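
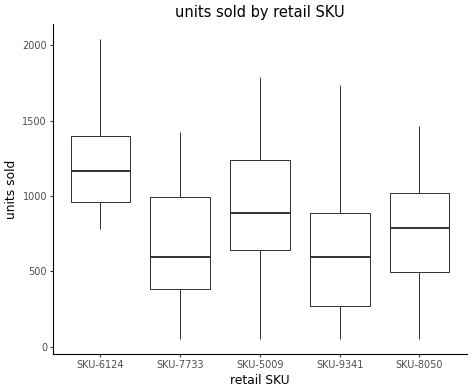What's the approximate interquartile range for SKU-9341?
≈ 650

Q3 ≈ 900, Q1 ≈ 250; IQR ≈ 650.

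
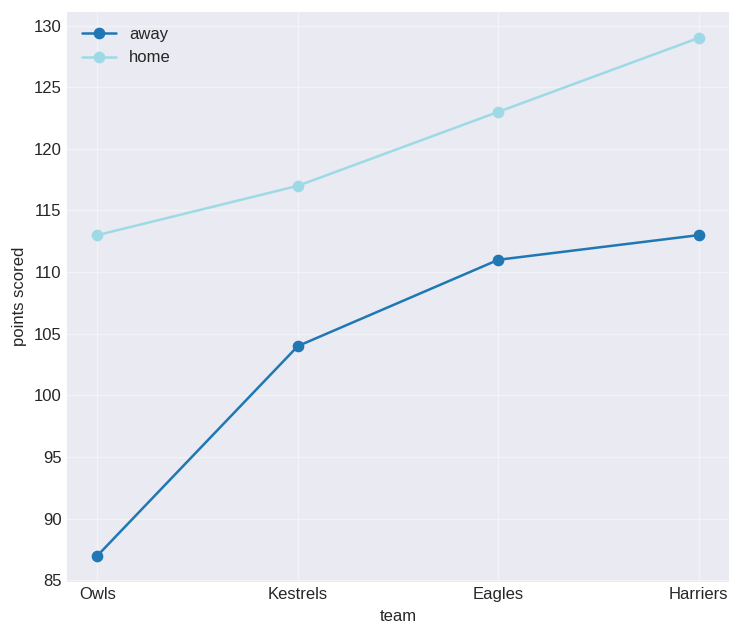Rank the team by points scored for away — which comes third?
Top 4 for away: Harriers ≈ 115, Eagles ≈ 110, Kestrels ≈ 105, Owls ≈ 85.

Kestrels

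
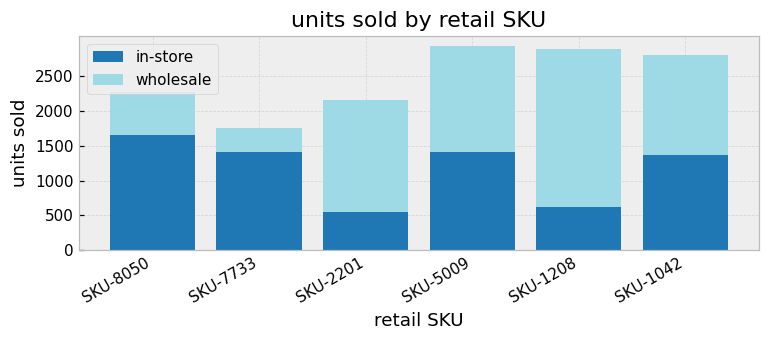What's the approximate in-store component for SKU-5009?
≈ 1500

in-store top ≈ 1500, bottom ≈ 0; segment ≈ 1500.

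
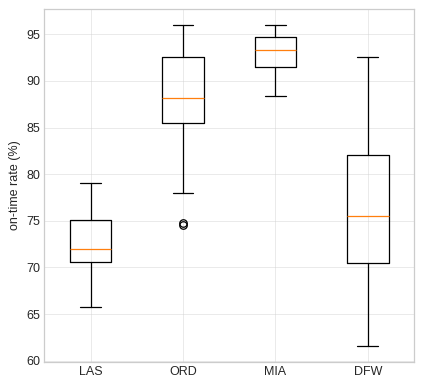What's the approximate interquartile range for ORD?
≈ 6

Q3 ≈ 92, Q1 ≈ 86; IQR ≈ 6.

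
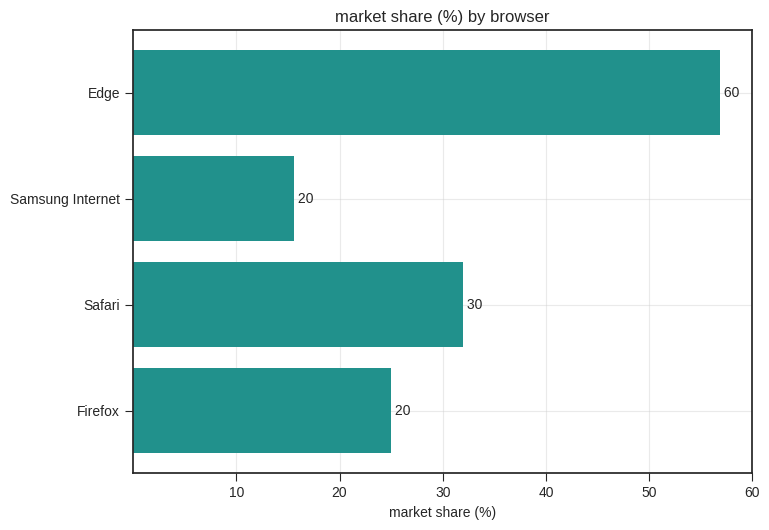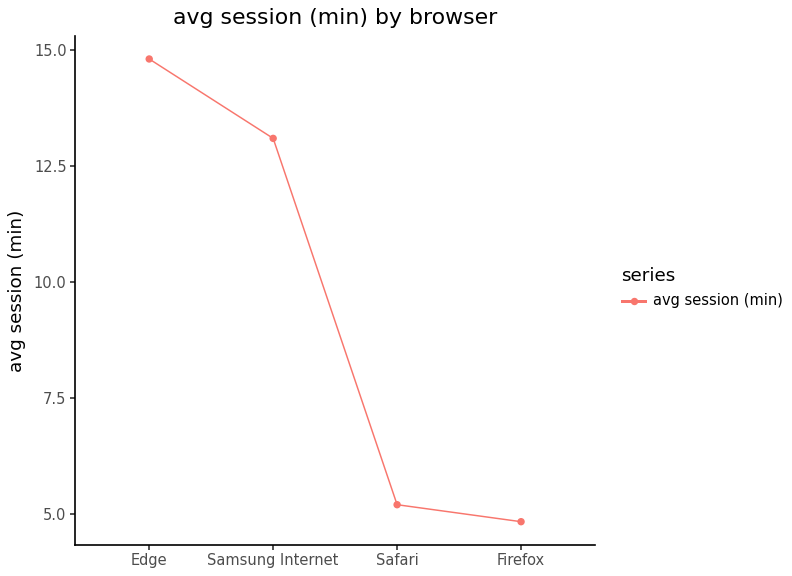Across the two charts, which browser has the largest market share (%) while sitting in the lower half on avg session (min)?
Safari

Chart 2 median avg session (min) ≈ 10; below-median browsers: Safari, Firefox. Among those, Safari has the highest market share (%) (≈ 30).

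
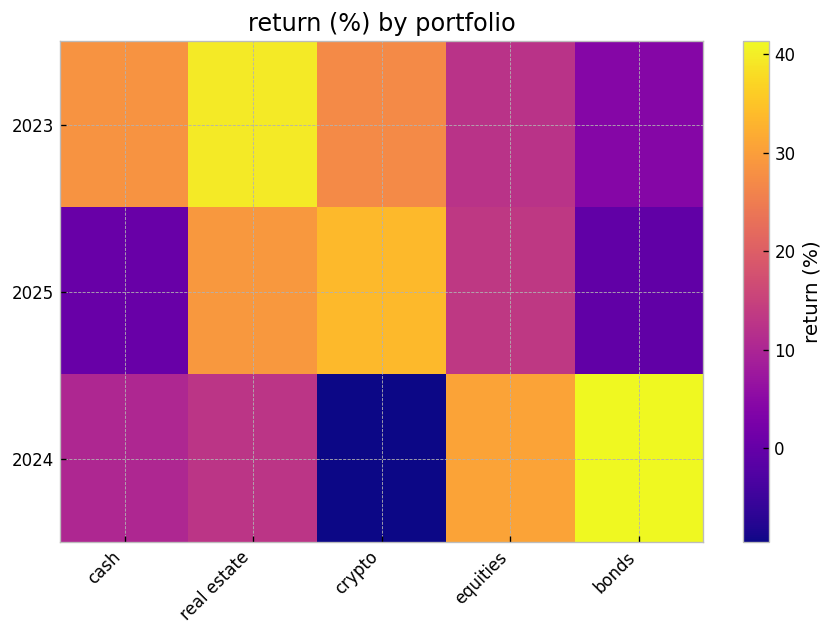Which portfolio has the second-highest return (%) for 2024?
equities

Top 3 for 2024: bonds ≈ 40, equities ≈ 30, real estate ≈ 15.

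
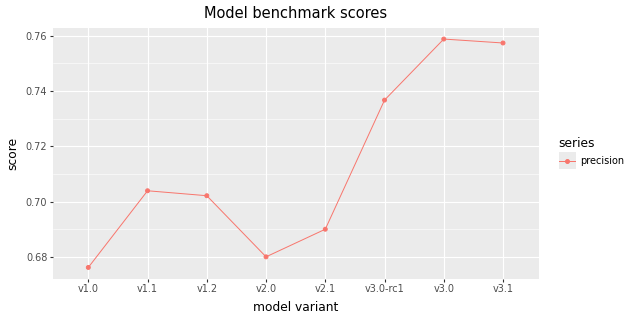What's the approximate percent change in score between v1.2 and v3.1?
v1.2 ≈ 0.70, v3.1 ≈ 0.76; (0.76 − 0.70) / 0.70 ≈ +8.6%.

≈ +8.6%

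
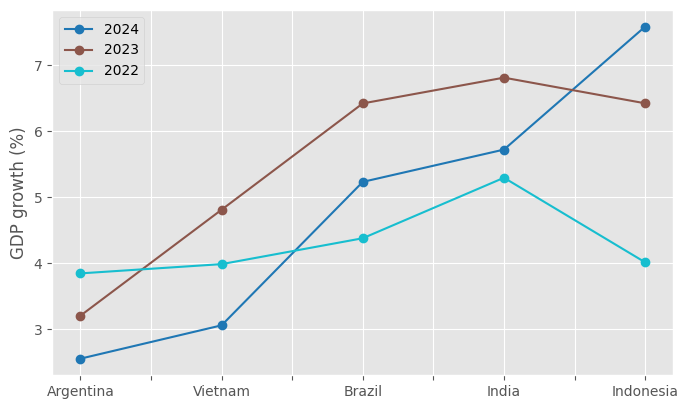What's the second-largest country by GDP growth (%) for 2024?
Top 3 for 2024: Indonesia ≈ 7.5, India ≈ 5.5, Brazil ≈ 5.0.

India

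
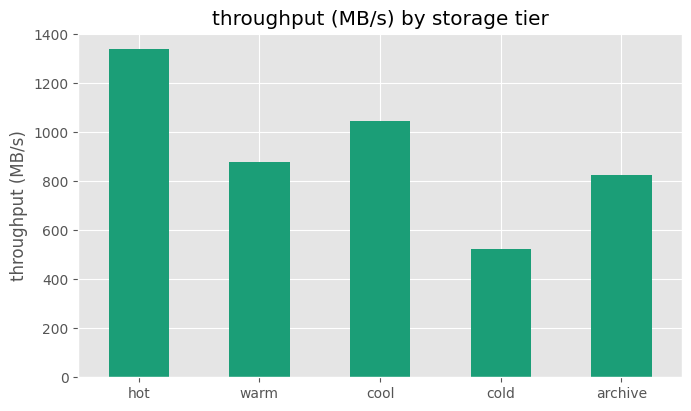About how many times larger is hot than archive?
hot ≈ 1400, archive ≈ 800; 1400/800 ≈ 1.75.

≈ 1.75×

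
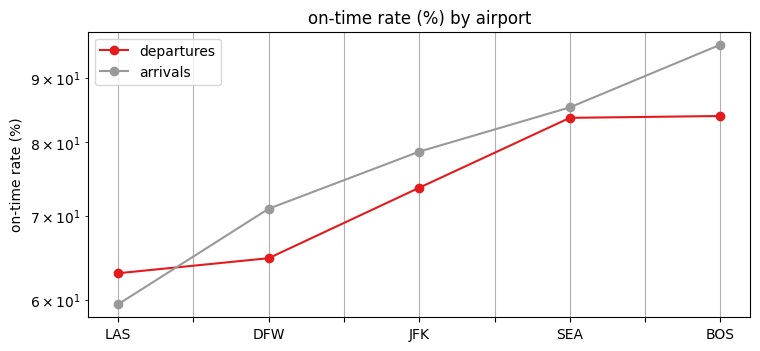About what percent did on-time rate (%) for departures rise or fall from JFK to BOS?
JFK ≈ 75, BOS ≈ 85; (85 − 75) / 75 ≈ +13.3%.

≈ +13.3%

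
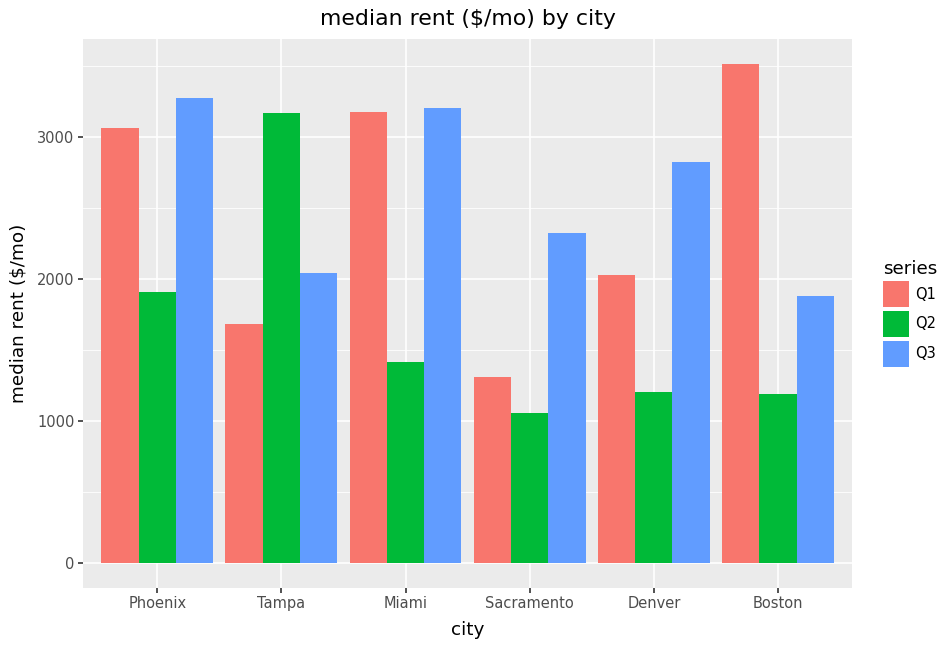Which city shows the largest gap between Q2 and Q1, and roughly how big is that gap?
Boston: Q2 ≈ 1000, Q1 ≈ 3500 → gap ≈ 2500. Next-largest (Miami) is only ≈ 1500.

Boston, ≈ 2500 $/mo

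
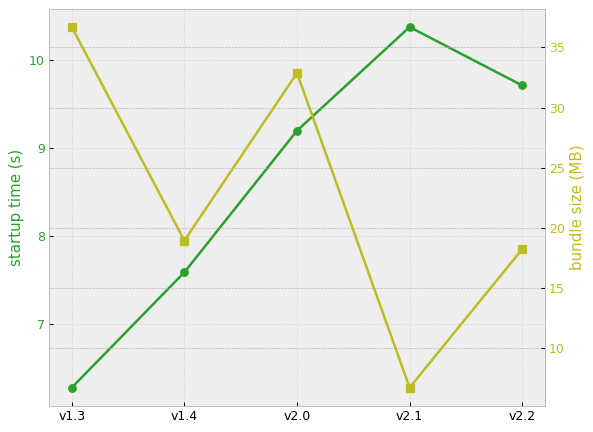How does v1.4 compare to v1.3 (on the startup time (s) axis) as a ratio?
≈ 1.15×

v1.4 ≈ 7.5, v1.3 ≈ 6.5; 7.5/6.5 ≈ 1.15.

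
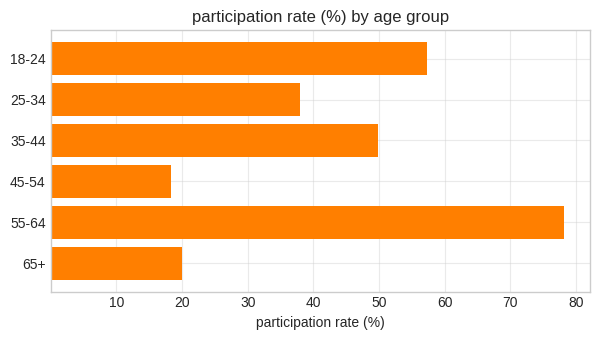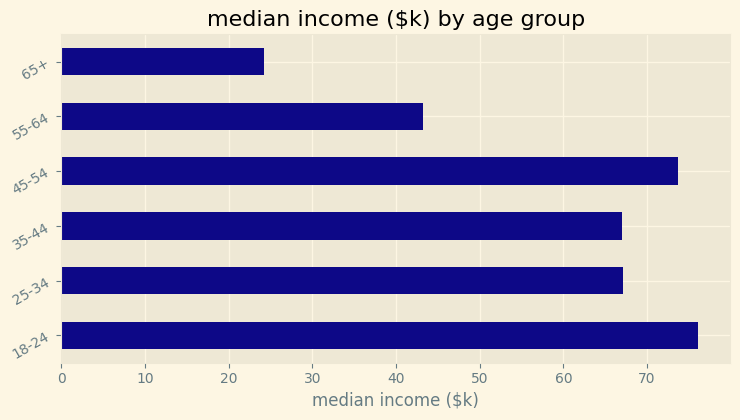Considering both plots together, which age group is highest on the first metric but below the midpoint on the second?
55-64

Chart 2 median median income ($k) ≈ 70; below-median age groups: 35-44, 55-64, 65+. Among those, 55-64 has the highest participation rate (%) (≈ 80).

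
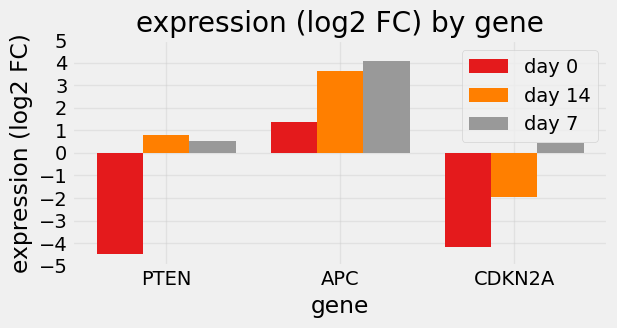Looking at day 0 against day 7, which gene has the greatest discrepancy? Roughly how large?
PTEN: day 0 ≈ -4, day 7 ≈ 1 → gap ≈ 5. Next-largest (CDKN2A) is only ≈ 4.

PTEN, ≈ 5 log2 FC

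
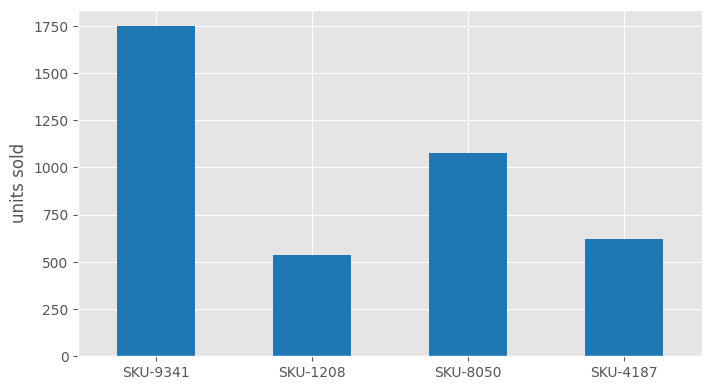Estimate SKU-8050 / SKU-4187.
SKU-8050 ≈ 1000, SKU-4187 ≈ 600; 1000/600 ≈ 1.67.

≈ 1.67×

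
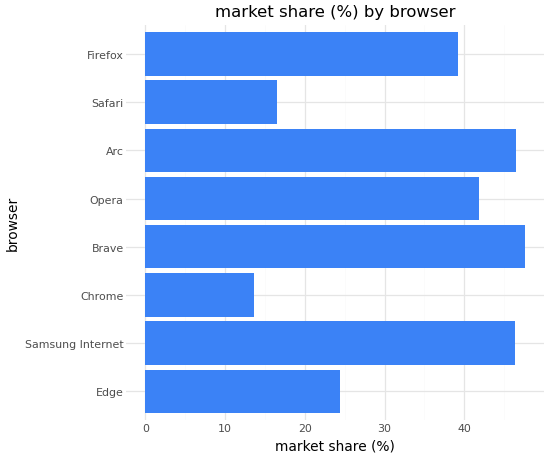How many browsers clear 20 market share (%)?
Above 20: Edge, Samsung Internet, Brave, Opera, Arc, Firefox.

6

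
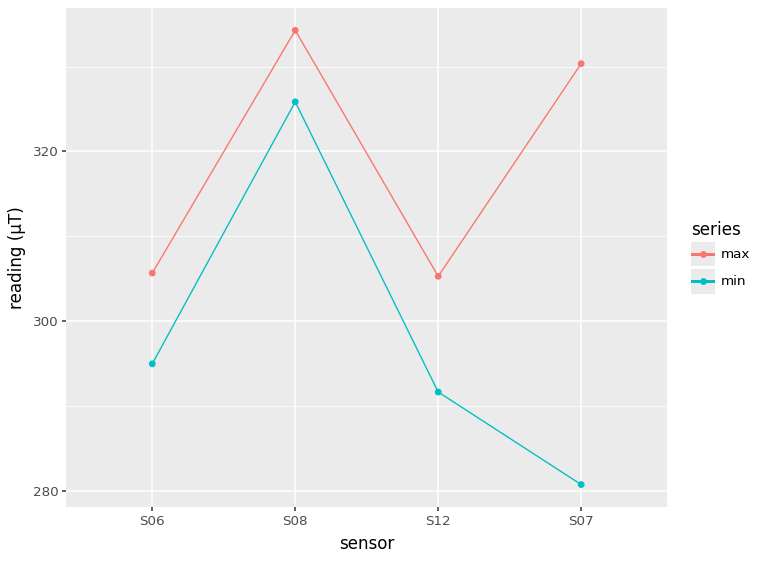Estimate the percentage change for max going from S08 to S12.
≈ -9%

S08 ≈ 335, S12 ≈ 305; (305 − 335) / 335 ≈ -9%.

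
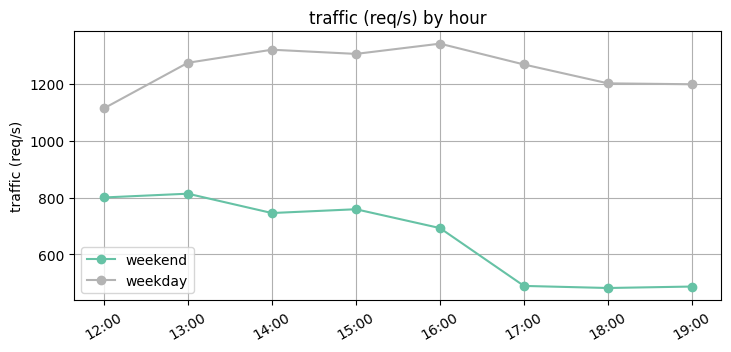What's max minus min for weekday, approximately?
Max 16:00 ≈ 1300, min 12:00 ≈ 1100; range ≈ 200.

≈ 200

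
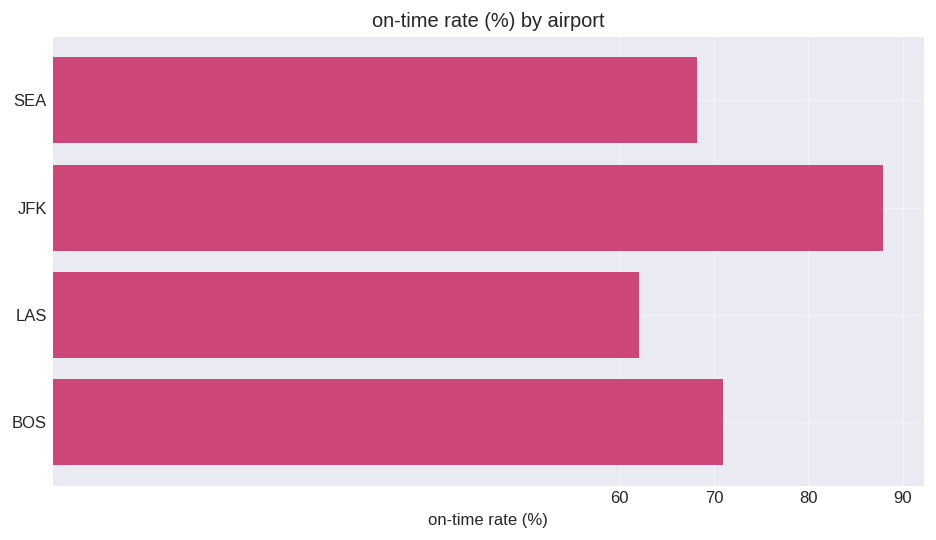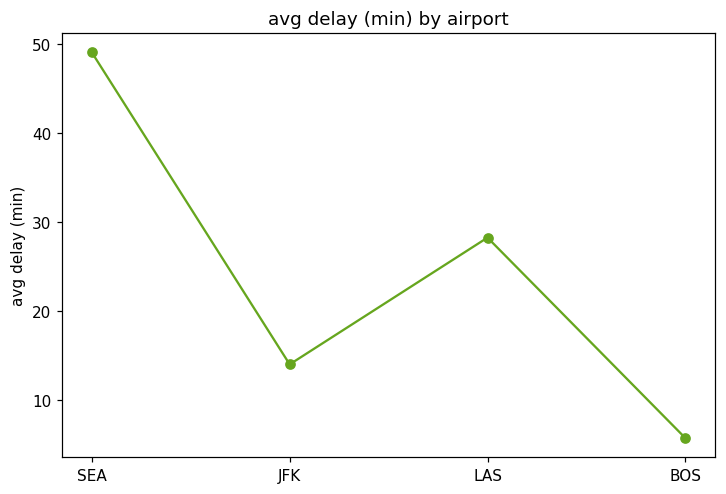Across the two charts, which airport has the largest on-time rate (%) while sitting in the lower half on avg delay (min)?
Chart 2 median avg delay (min) ≈ 20; below-median airports: JFK, BOS. Among those, JFK has the highest on-time rate (%) (≈ 90).

JFK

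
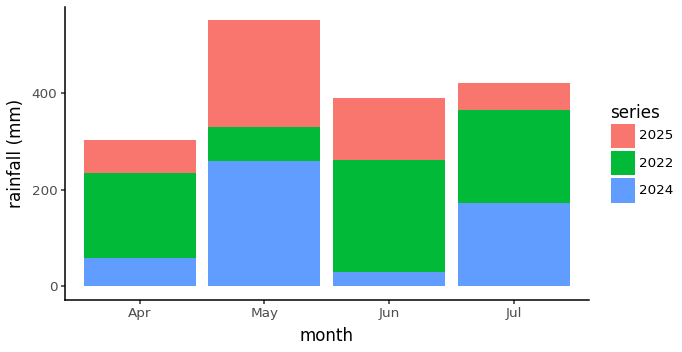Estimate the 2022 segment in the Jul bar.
2022 top ≈ 350, bottom ≈ 150; segment ≈ 200.

≈ 200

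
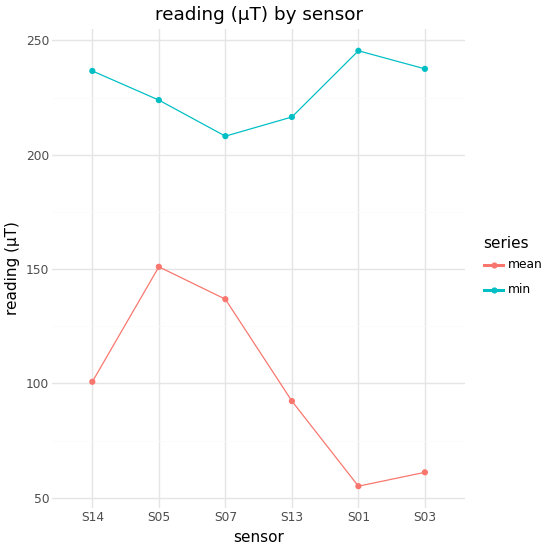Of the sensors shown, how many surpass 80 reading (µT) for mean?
4

Above 80: S14, S05, S07, S13.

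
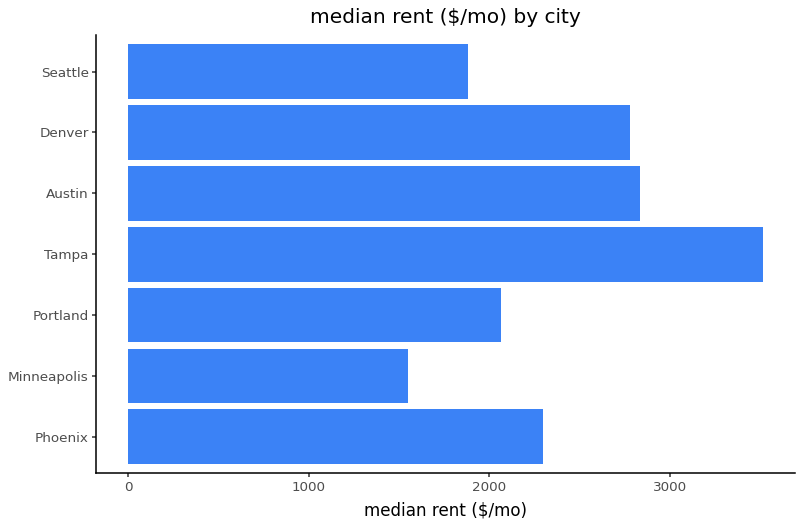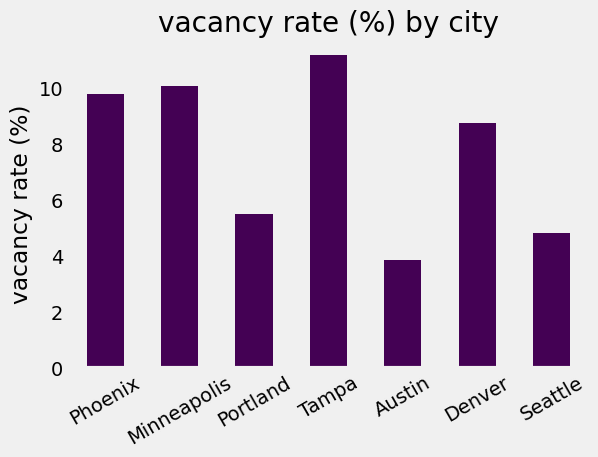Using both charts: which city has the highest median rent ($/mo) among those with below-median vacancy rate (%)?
Chart 2 median vacancy rate (%) ≈ 8; below-median cities: Portland, Austin, Seattle. Among those, Austin has the highest median rent ($/mo) (≈ 3000).

Austin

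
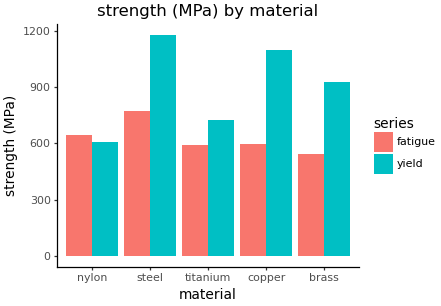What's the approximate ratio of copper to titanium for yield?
copper ≈ 1100, titanium ≈ 700; 1100/700 ≈ 1.57.

≈ 1.57×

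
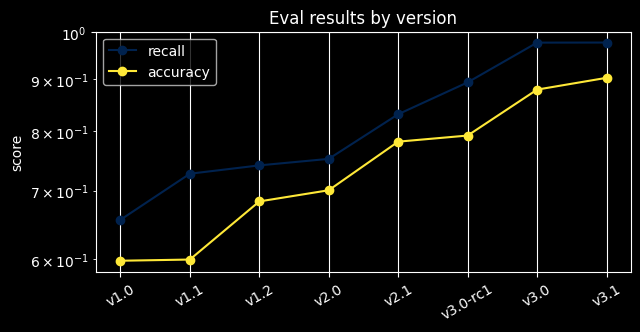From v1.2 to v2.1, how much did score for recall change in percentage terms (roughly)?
v1.2 ≈ 0.75, v2.1 ≈ 0.85; (0.85 − 0.75) / 0.75 ≈ +13.3%.

≈ +13.3%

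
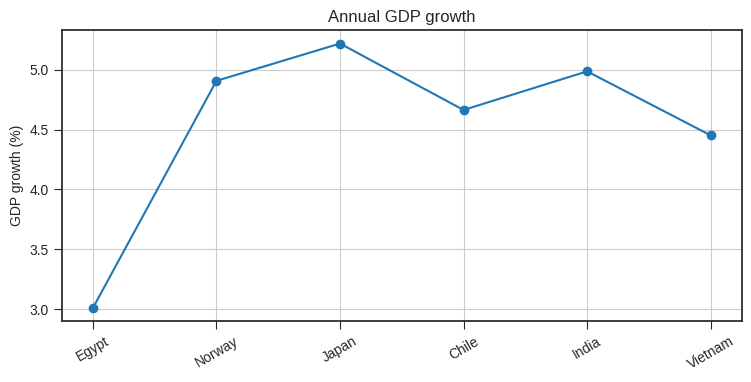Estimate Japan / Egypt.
Japan ≈ 5.2, Egypt ≈ 3.0; 5.2/3.0 ≈ 1.73.

≈ 1.73×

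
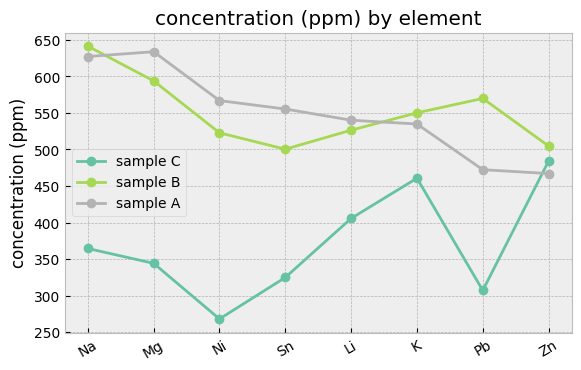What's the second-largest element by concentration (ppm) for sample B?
Top 3 for sample B: Na ≈ 650, Mg ≈ 600, Pb ≈ 550.

Mg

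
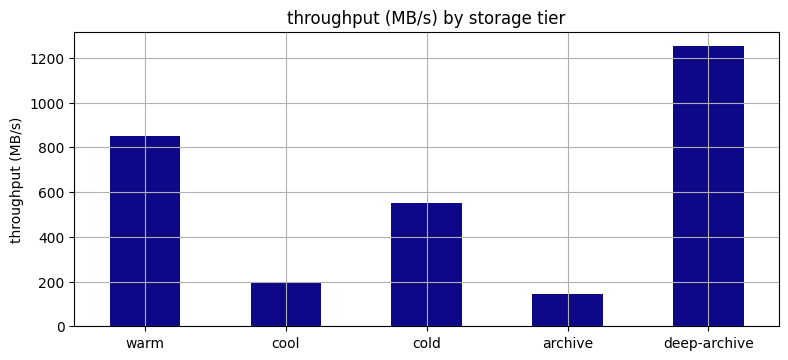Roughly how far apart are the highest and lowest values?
≈ 1000

Max deep-archive ≈ 1200, min archive ≈ 200; range ≈ 1000.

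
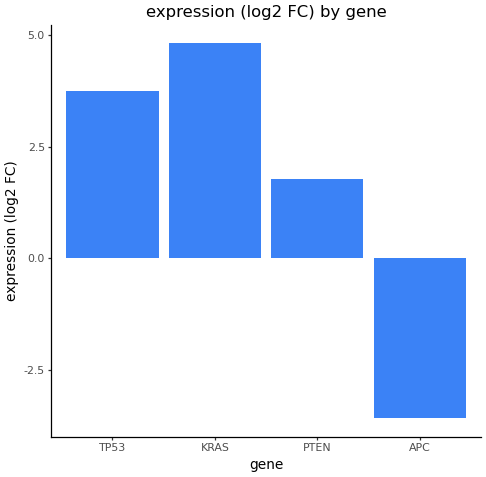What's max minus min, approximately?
Max KRAS ≈ 5, min APC ≈ -4; range ≈ 9.

≈ 9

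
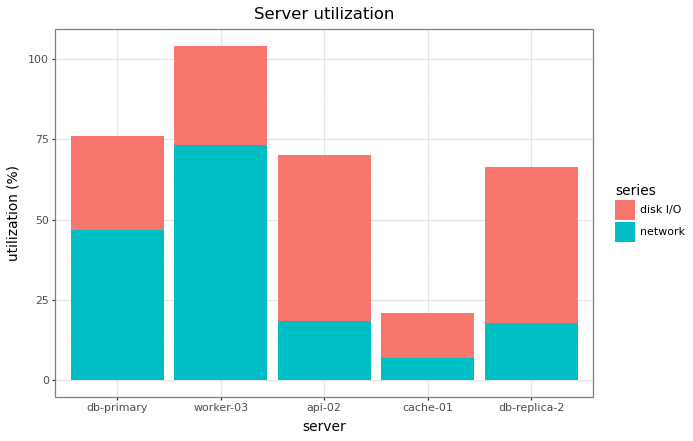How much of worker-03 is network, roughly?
≈ 70

network top ≈ 70, bottom ≈ 0; segment ≈ 70.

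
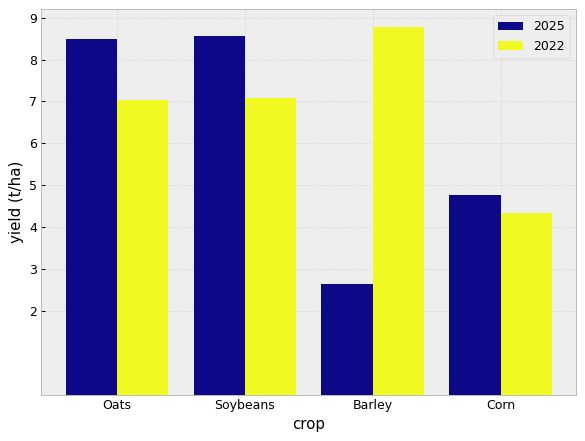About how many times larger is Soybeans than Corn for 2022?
≈ 1.75×

Soybeans ≈ 7, Corn ≈ 4; 7/4 ≈ 1.75.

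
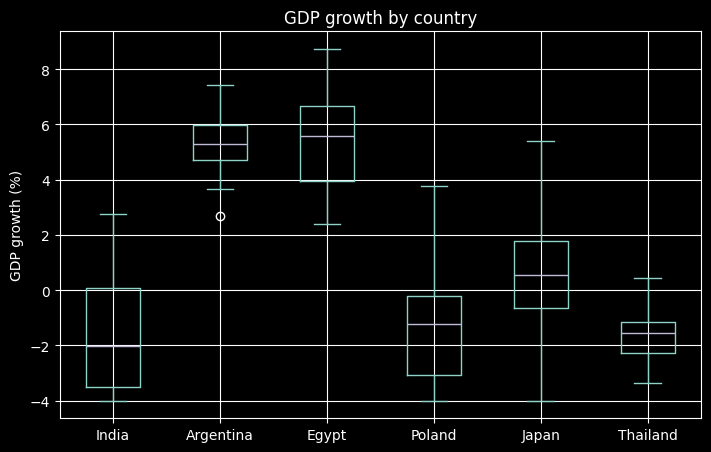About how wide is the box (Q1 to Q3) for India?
≈ 4

Q3 ≈ 0, Q1 ≈ -4; IQR ≈ 4.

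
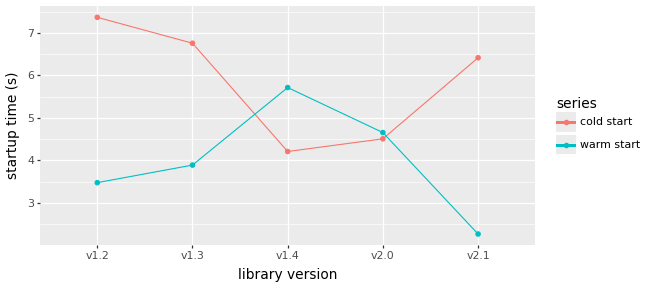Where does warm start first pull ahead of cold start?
v1.4

v1.3: warm start ≈ 4.0 vs cold start ≈ 7.0 (not yet); v1.4: warm start ≈ 5.5 vs cold start ≈ 4.0 (first crossover).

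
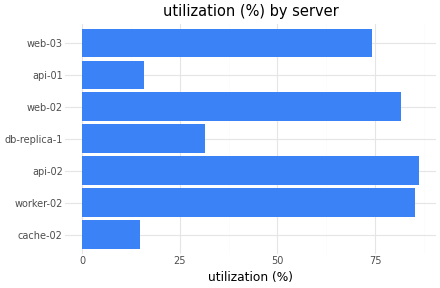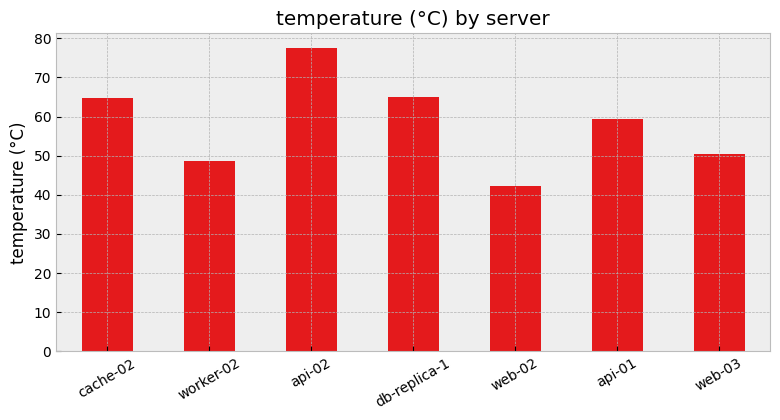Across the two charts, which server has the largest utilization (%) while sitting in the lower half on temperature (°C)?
Chart 2 median temperature (°C) ≈ 60; below-median servers: worker-02, web-02, web-03. Among those, worker-02 has the highest utilization (%) (≈ 90).

worker-02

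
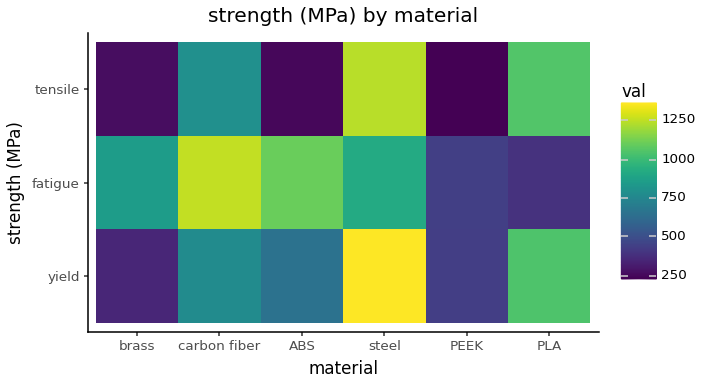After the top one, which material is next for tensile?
Top 3 for tensile: steel ≈ 1200, PLA ≈ 1100, carbon fiber ≈ 800.

PLA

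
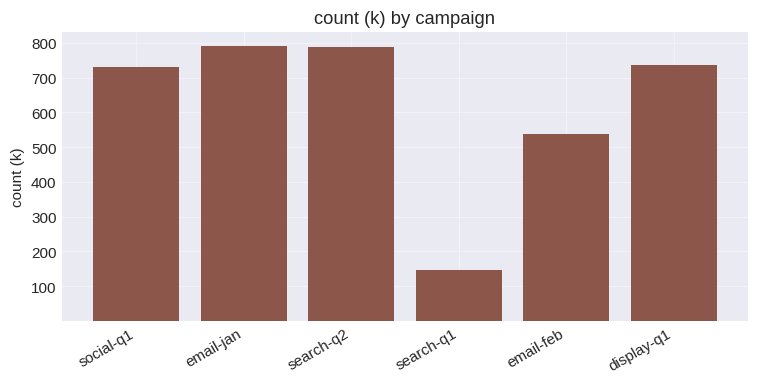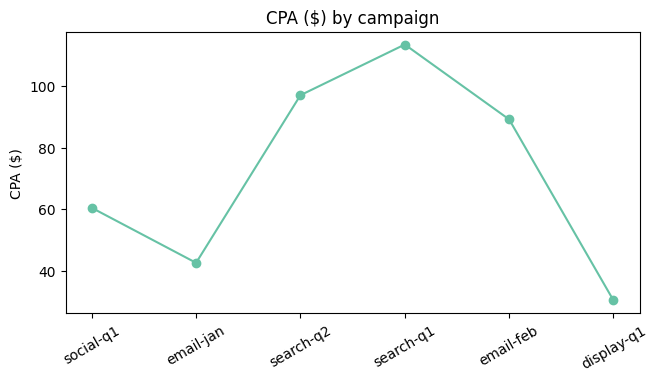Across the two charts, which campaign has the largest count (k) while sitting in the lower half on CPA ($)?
email-jan

Chart 2 median CPA ($) ≈ 80; below-median campaigns: social-q1, email-jan, display-q1. Among those, email-jan has the highest count (k) (≈ 800).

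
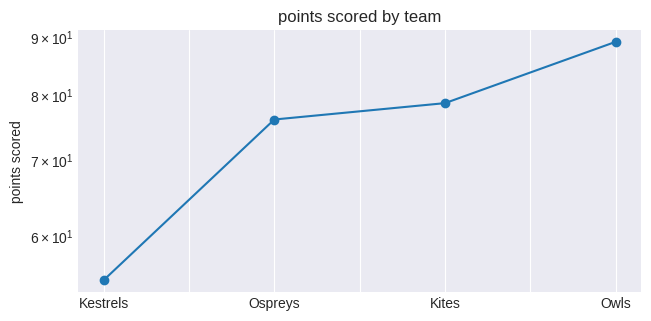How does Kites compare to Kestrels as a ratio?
Kites ≈ 80, Kestrels ≈ 55; 80/55 ≈ 1.45.

≈ 1.45×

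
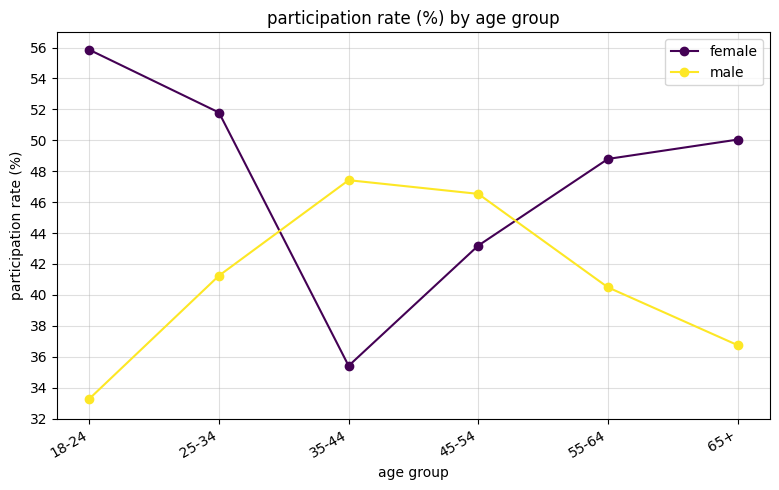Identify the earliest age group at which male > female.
35-44

25-34: male ≈ 42 vs female ≈ 52 (not yet); 35-44: male ≈ 48 vs female ≈ 36 (first crossover).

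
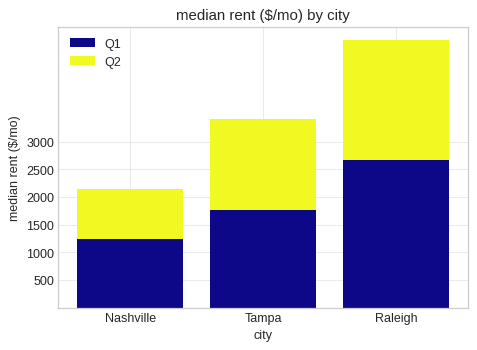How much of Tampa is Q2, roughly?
Q2 top ≈ 3500, bottom ≈ 2000; segment ≈ 1500.

≈ 1500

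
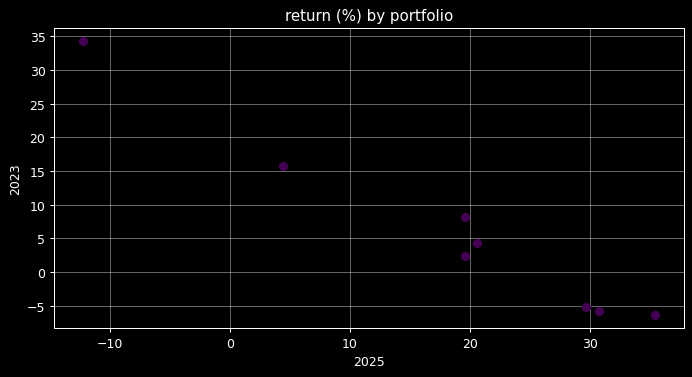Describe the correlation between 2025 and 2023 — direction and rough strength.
Points are negatively correlated; strong (|r| ≈ 1.0).

negative, strong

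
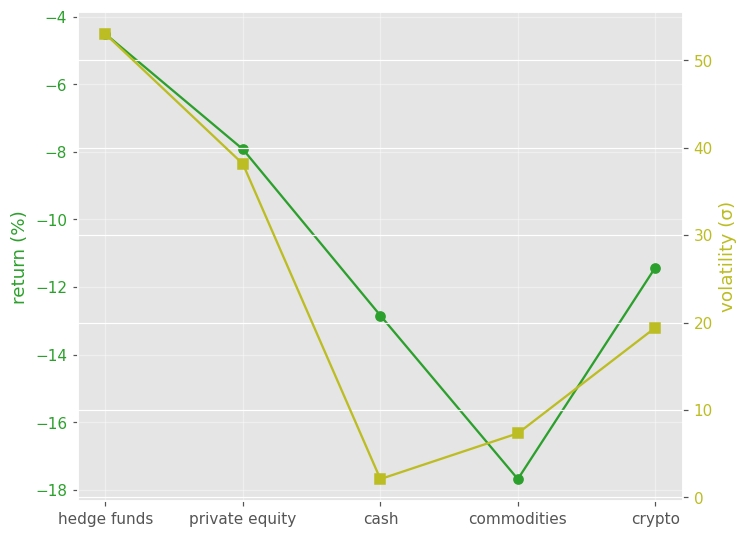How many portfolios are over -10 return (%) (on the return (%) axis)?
2

Above -10: hedge funds, private equity.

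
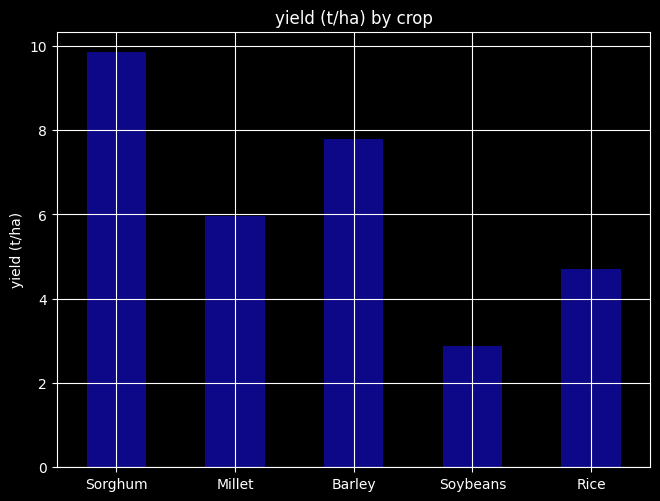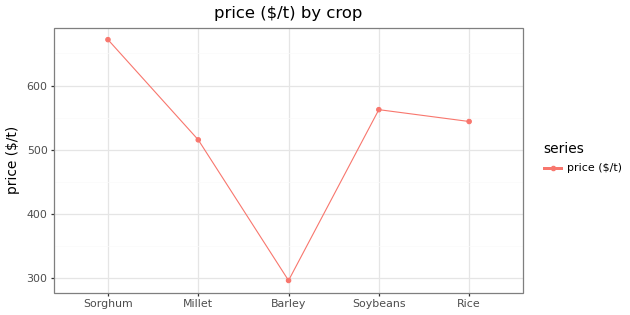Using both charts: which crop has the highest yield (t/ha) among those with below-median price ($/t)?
Chart 2 median price ($/t) ≈ 500; below-median crops: Millet, Barley. Among those, Barley has the highest yield (t/ha) (≈ 8).

Barley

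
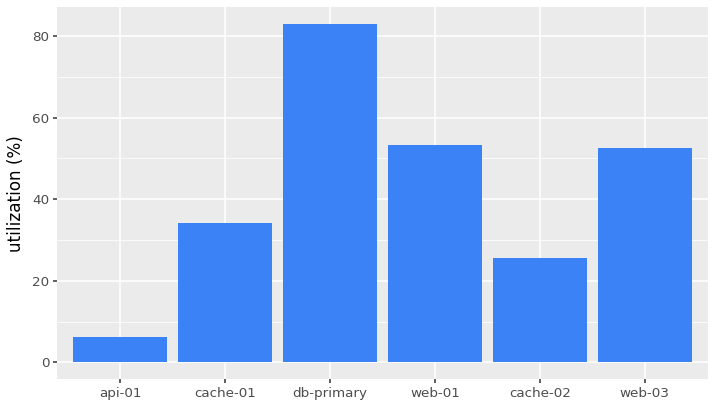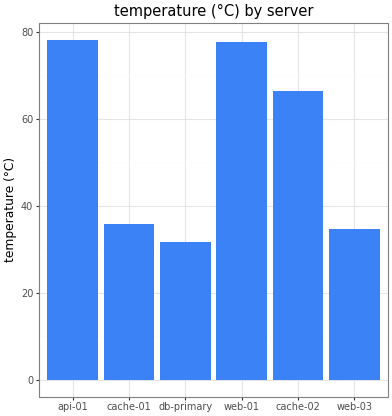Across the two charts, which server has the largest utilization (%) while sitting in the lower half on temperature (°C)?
db-primary

Chart 2 median temperature (°C) ≈ 50; below-median servers: cache-01, db-primary, web-03. Among those, db-primary has the highest utilization (%) (≈ 80).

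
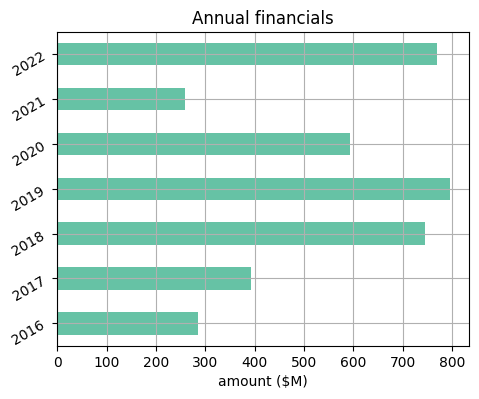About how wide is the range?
Max 2019 ≈ 800, min 2021 ≈ 300; range ≈ 500.

≈ 500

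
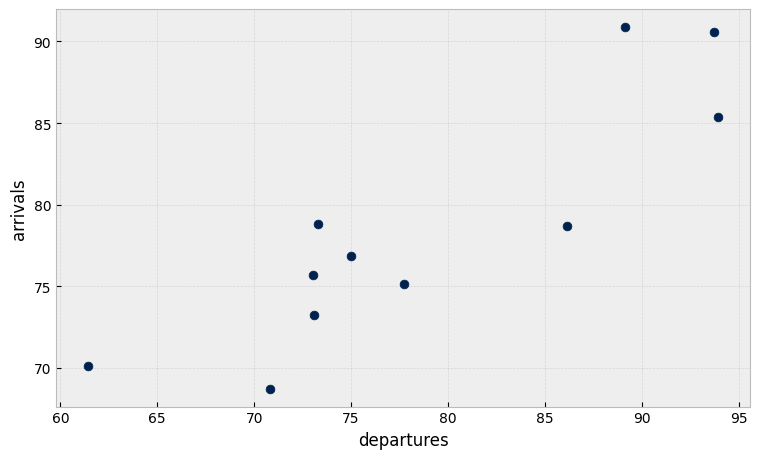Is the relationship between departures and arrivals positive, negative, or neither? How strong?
Points are positively correlated; strong (|r| ≈ 0.9).

positive, strong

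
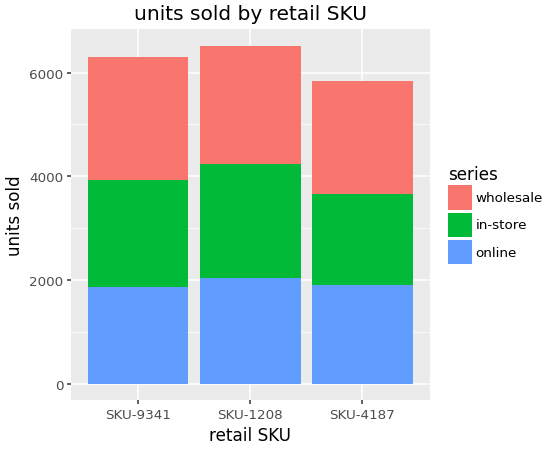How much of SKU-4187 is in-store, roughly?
in-store top ≈ 4000, bottom ≈ 2000; segment ≈ 2000.

≈ 2000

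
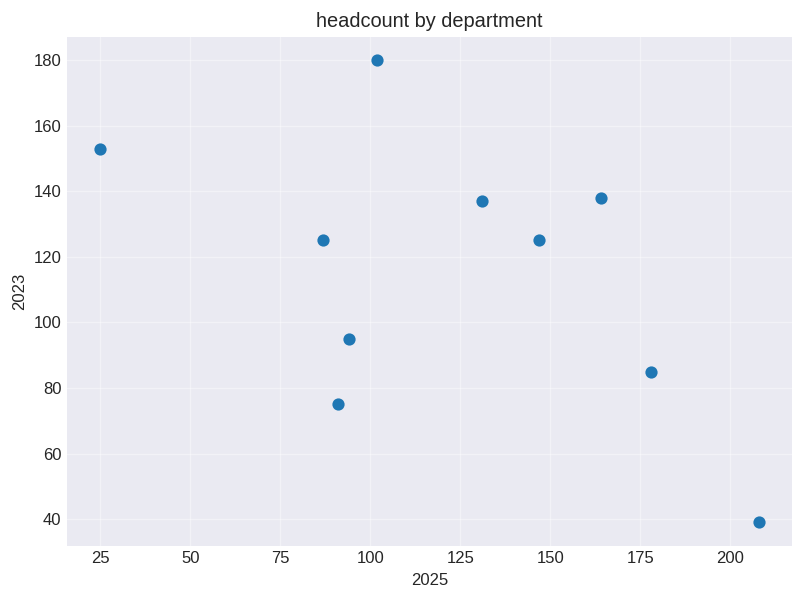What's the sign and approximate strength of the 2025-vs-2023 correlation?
Points are negatively correlated; moderate (|r| ≈ 0.5).

negative, moderate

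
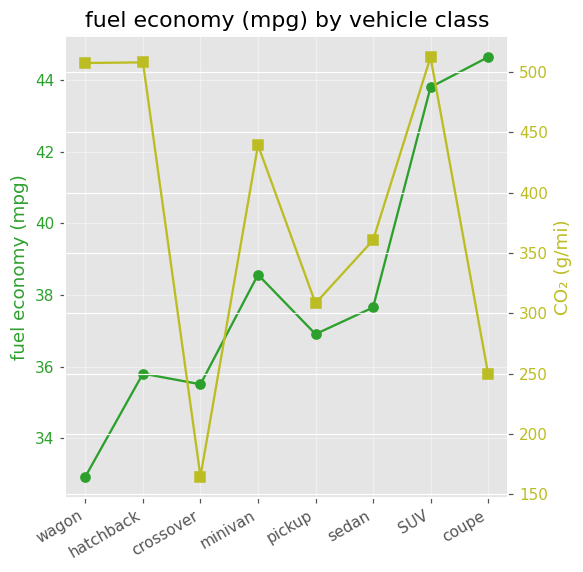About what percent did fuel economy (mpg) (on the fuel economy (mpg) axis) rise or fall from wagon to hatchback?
≈ +9.1%

wagon ≈ 33, hatchback ≈ 36; (36 − 33) / 33 ≈ +9.1%.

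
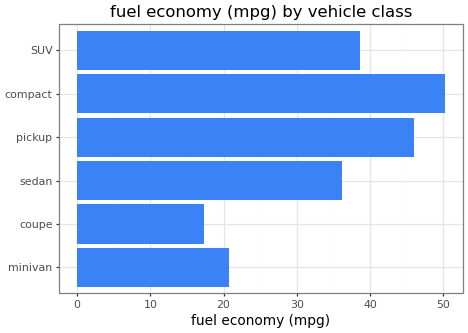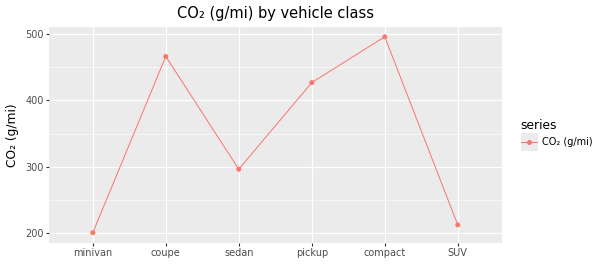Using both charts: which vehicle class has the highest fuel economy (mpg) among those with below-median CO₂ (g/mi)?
Chart 2 median CO₂ (g/mi) ≈ 350; below-median vehicle classes: minivan, sedan, SUV. Among those, SUV has the highest fuel economy (mpg) (≈ 40).

SUV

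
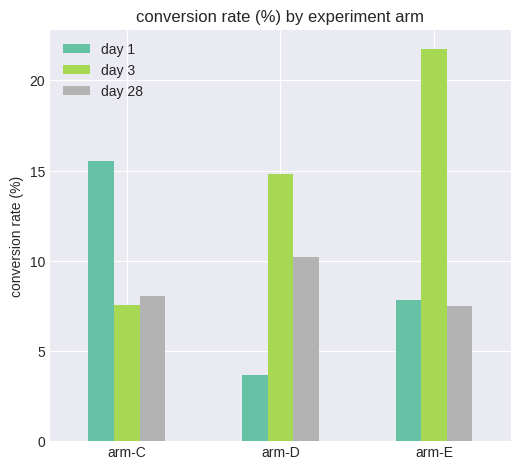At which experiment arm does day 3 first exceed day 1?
arm-D

arm-C: day 3 ≈ 8 vs day 1 ≈ 16 (not yet); arm-D: day 3 ≈ 14 vs day 1 ≈ 4 (first crossover).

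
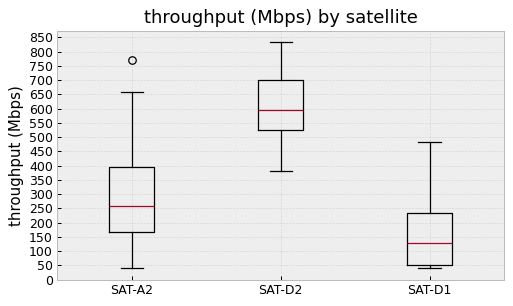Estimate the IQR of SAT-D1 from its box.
Q3 ≈ 250, Q1 ≈ 50; IQR ≈ 200.

≈ 200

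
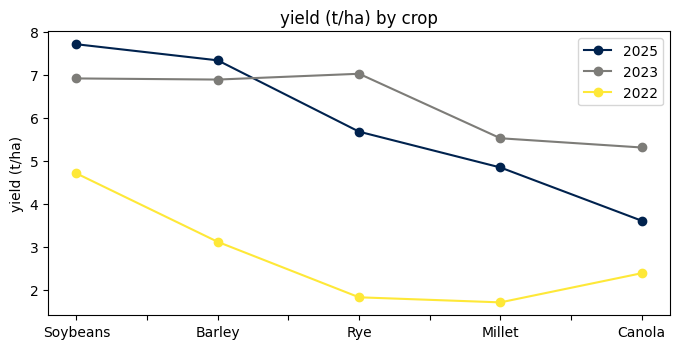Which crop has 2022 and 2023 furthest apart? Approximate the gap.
Rye, ≈ 5 t/ha

Rye: 2022 ≈ 2, 2023 ≈ 7 → gap ≈ 5. Next-largest (Millet) is only ≈ 4.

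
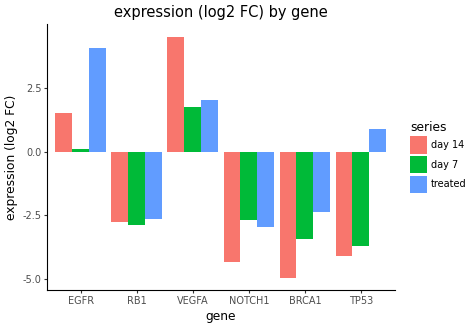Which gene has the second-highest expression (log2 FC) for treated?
Top 3 for treated: EGFR ≈ 4, VEGFA ≈ 2, TP53 ≈ 1.

VEGFA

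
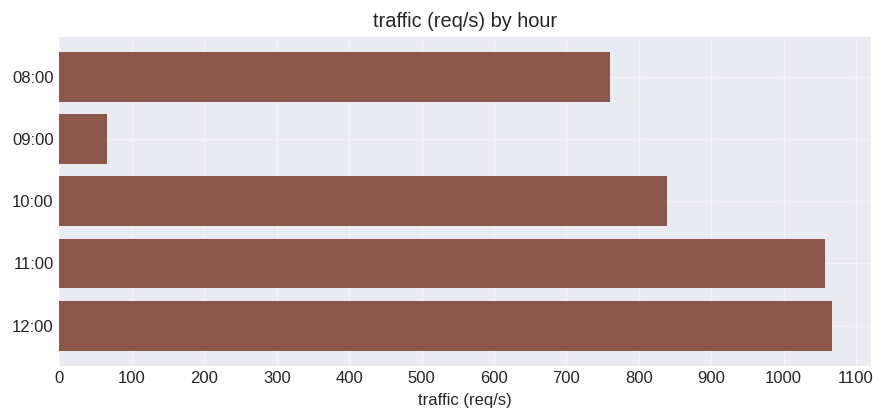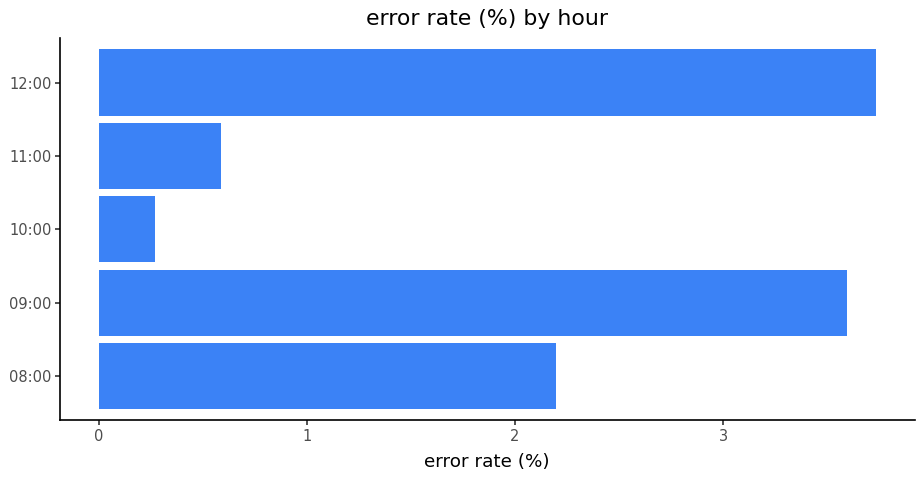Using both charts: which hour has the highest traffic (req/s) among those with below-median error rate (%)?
11:00

Chart 2 median error rate (%) ≈ 2; below-median hours: 10:00, 11:00. Among those, 11:00 has the highest traffic (req/s) (≈ 1100).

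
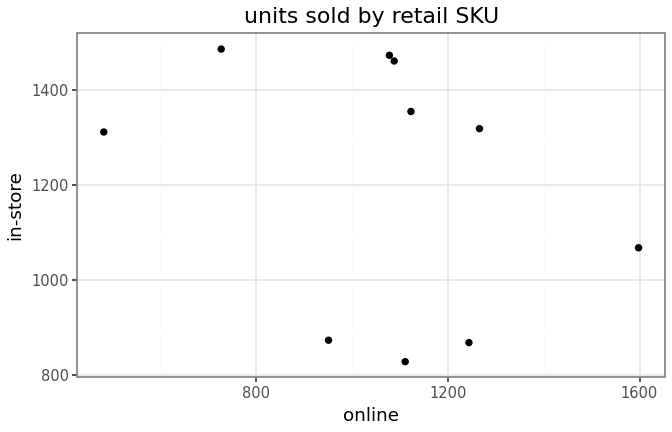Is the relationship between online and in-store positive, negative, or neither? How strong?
Points are negatively correlated; weak (|r| ≈ 0.3).

negative, weak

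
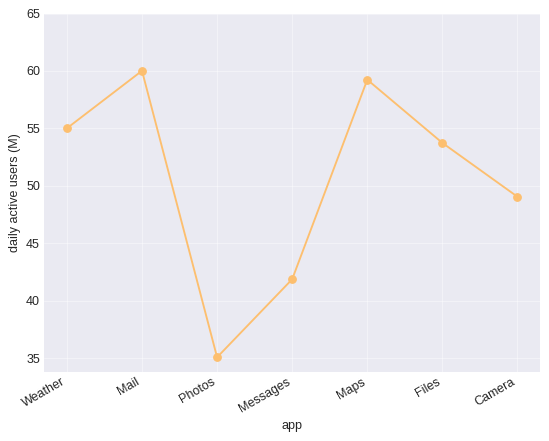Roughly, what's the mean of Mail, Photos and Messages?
≈ 45

(60 + 35 + 40) / 3 ≈ 45.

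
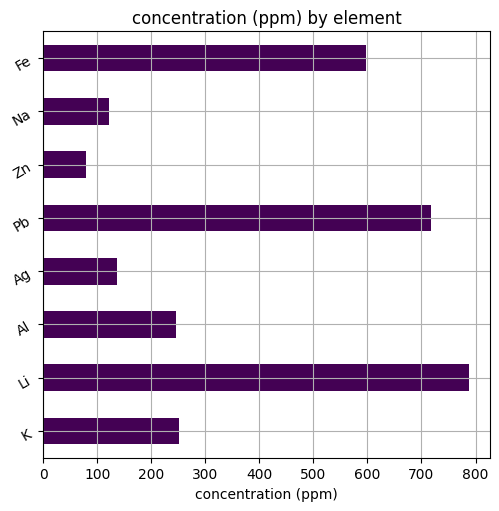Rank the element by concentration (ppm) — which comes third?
Fe

Top 4: Li ≈ 800, Pb ≈ 700, Fe ≈ 600, K ≈ 300.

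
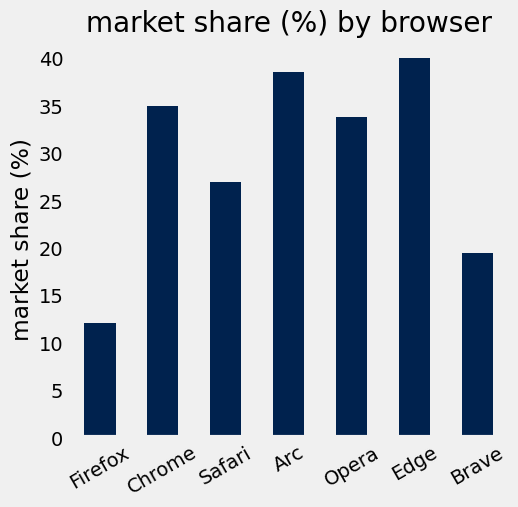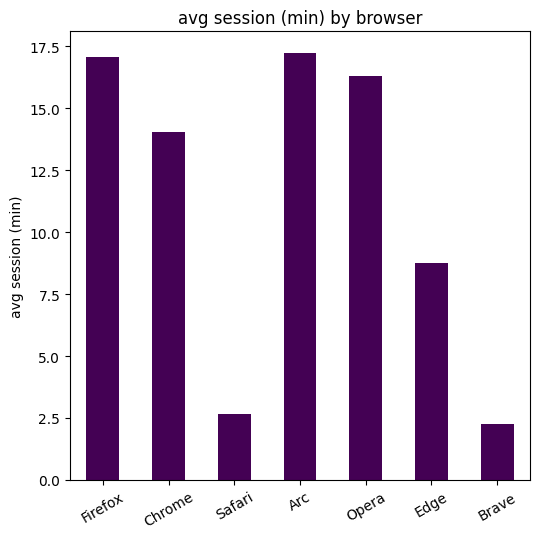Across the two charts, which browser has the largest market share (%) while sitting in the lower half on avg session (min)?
Edge

Chart 2 median avg session (min) ≈ 14; below-median browsers: Safari, Edge, Brave. Among those, Edge has the highest market share (%) (≈ 40).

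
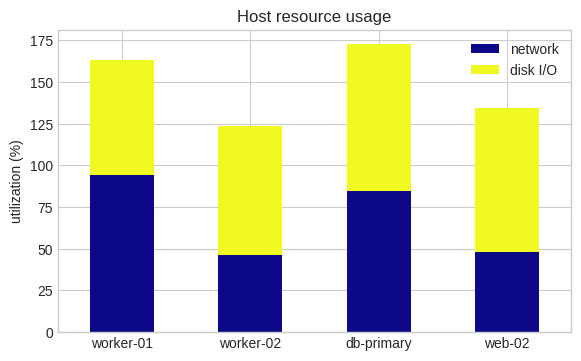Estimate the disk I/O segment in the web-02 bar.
≈ 100

disk I/O top ≈ 140, bottom ≈ 40; segment ≈ 100.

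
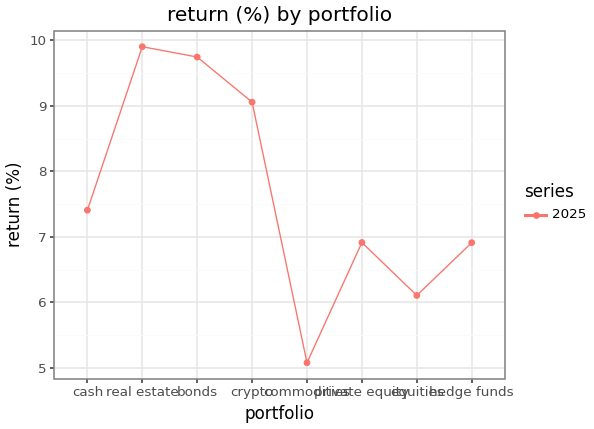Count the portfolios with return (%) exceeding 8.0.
3

Above 8.0: real estate, bonds, crypto.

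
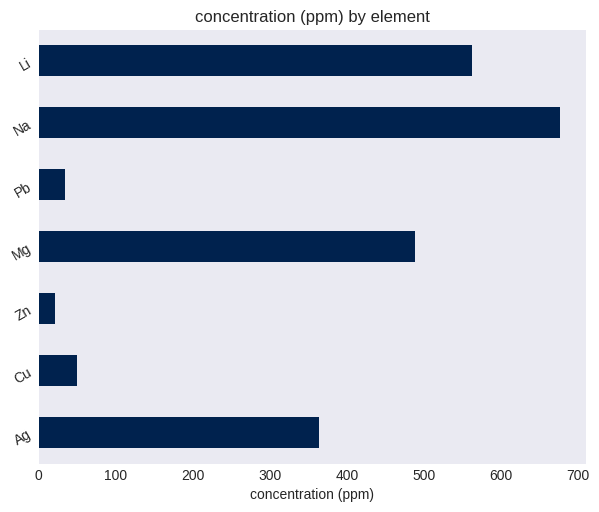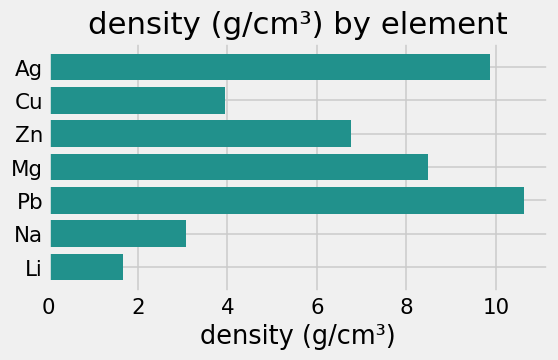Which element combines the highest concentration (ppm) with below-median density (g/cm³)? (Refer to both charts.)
Na

Chart 2 median density (g/cm³) ≈ 7; below-median elements: Cu, Na, Li. Among those, Na has the highest concentration (ppm) (≈ 700).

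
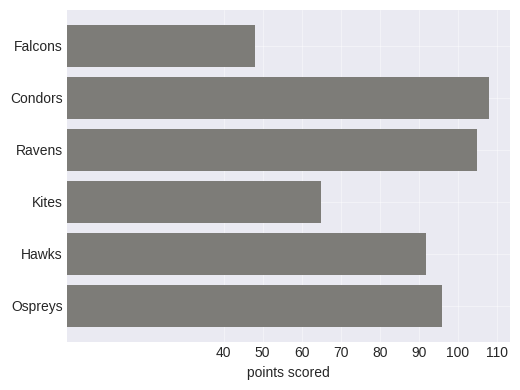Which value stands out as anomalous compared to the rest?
Falcons ≈ 50; the rest sit between ≈ 60 and ≈ 110.

Falcons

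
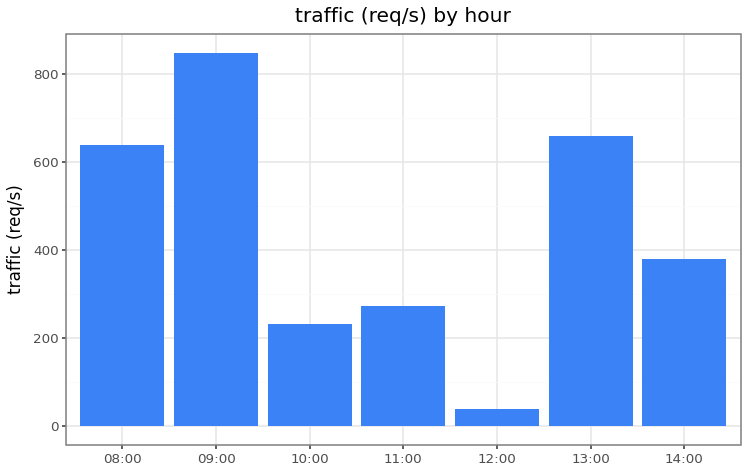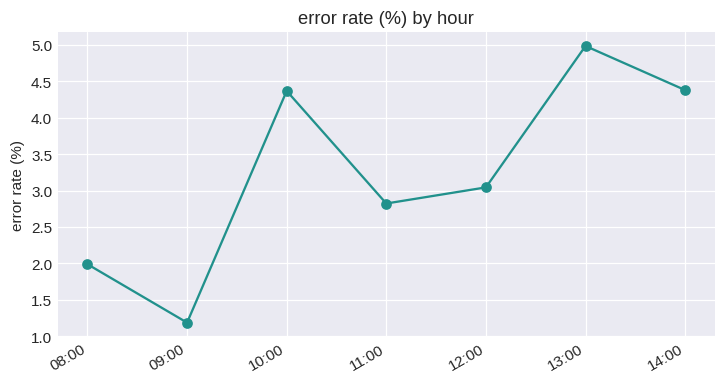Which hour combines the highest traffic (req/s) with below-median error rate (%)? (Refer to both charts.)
09:00

Chart 2 median error rate (%) ≈ 3; below-median hours: 08:00, 09:00, 11:00. Among those, 09:00 has the highest traffic (req/s) (≈ 800).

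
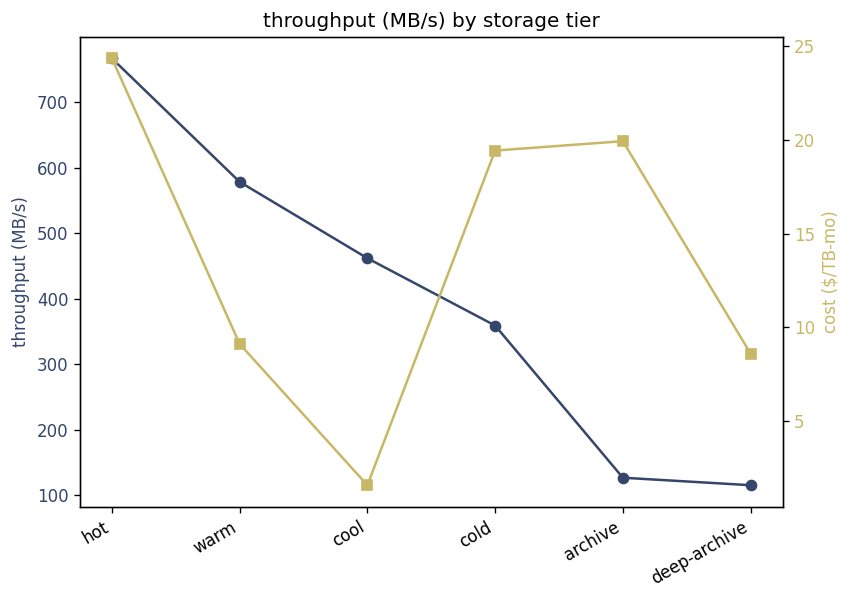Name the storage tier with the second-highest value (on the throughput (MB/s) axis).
warm

Top 3 (on the throughput (MB/s) axis): hot ≈ 800, warm ≈ 600, cool ≈ 500.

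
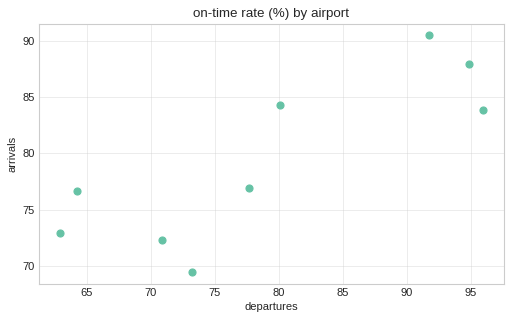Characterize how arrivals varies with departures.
positive, strong

Points are positively correlated; strong (|r| ≈ 0.8).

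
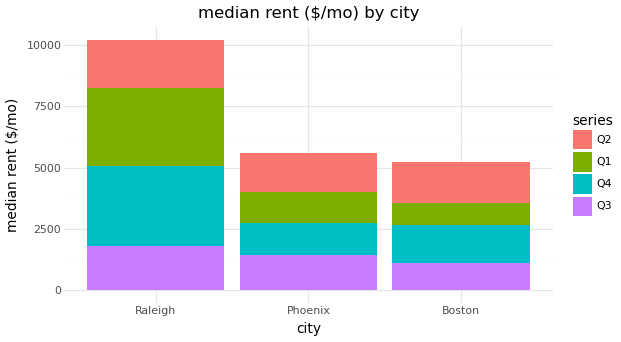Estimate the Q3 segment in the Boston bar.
Q3 top ≈ 1000, bottom ≈ 0; segment ≈ 1000.

≈ 1000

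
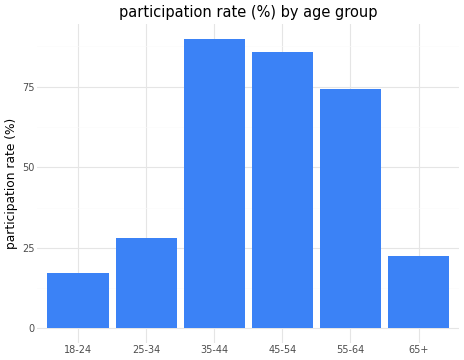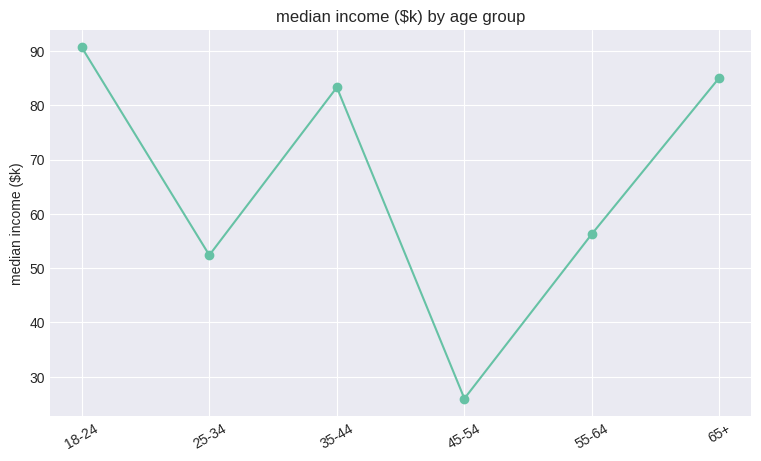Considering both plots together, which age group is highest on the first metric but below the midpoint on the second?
45-54

Chart 2 median median income ($k) ≈ 70; below-median age groups: 25-34, 45-54, 55-64. Among those, 45-54 has the highest participation rate (%) (≈ 90).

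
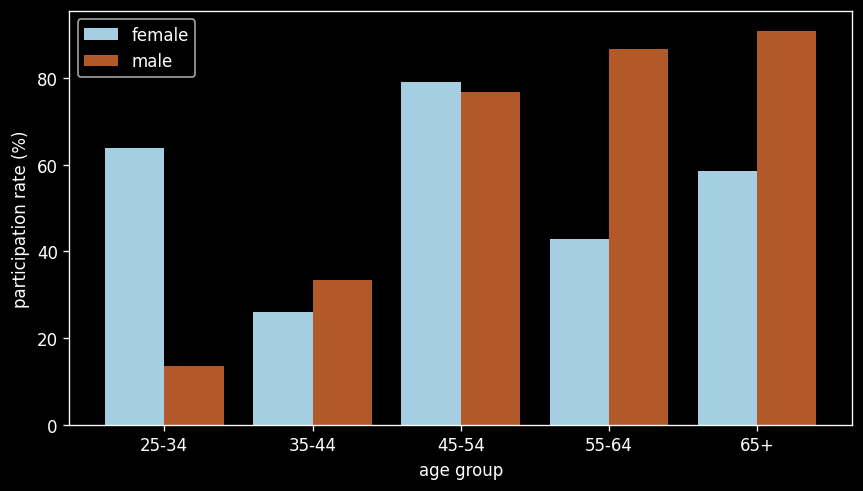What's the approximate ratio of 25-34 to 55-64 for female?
25-34 ≈ 60, 55-64 ≈ 40; 60/40 ≈ 1.5.

≈ 1.5×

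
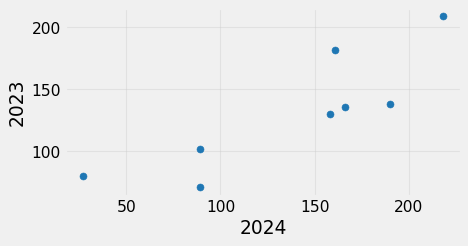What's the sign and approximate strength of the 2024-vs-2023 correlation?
Points are positively correlated; strong (|r| ≈ 0.9).

positive, strong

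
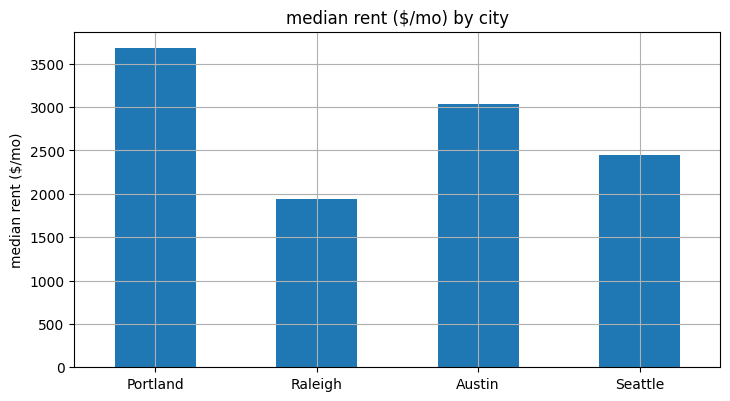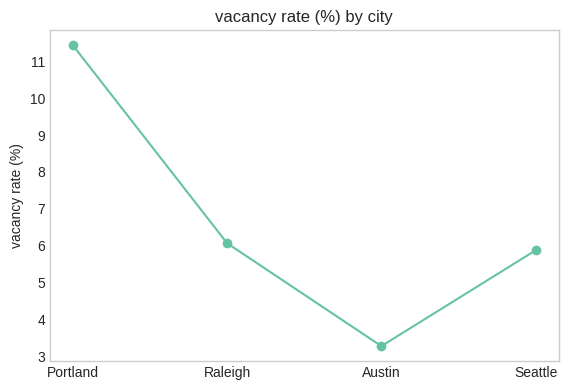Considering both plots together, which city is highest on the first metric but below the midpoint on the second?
Austin

Chart 2 median vacancy rate (%) ≈ 6; below-median cities: Austin, Seattle. Among those, Austin has the highest median rent ($/mo) (≈ 3000).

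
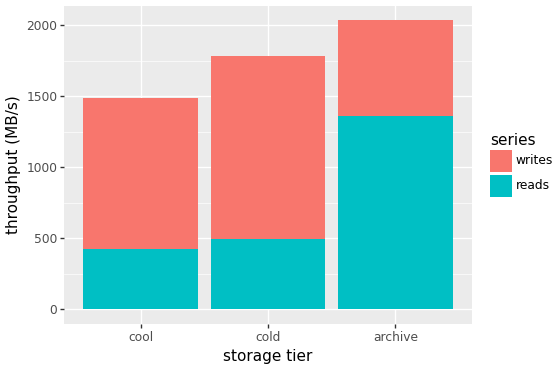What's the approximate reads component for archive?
≈ 1400

reads top ≈ 1400, bottom ≈ 0; segment ≈ 1400.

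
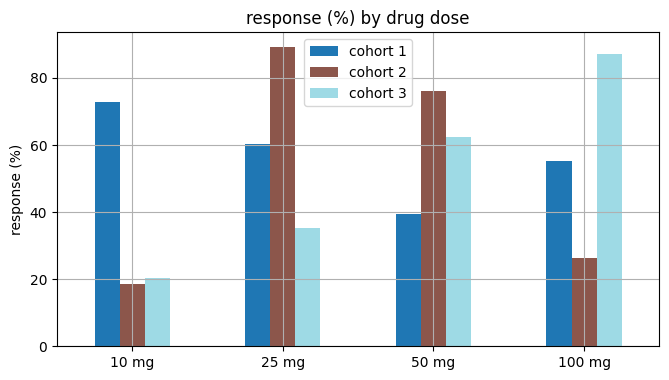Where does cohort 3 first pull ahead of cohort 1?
25 mg: cohort 3 ≈ 40 vs cohort 1 ≈ 60 (not yet); 50 mg: cohort 3 ≈ 60 vs cohort 1 ≈ 40 (first crossover).

50 mg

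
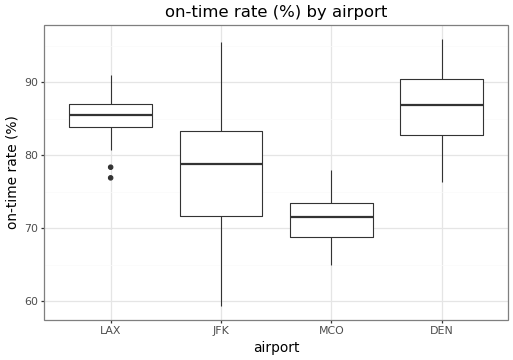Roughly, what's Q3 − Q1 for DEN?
≈ 8

Q3 ≈ 90, Q1 ≈ 82; IQR ≈ 8.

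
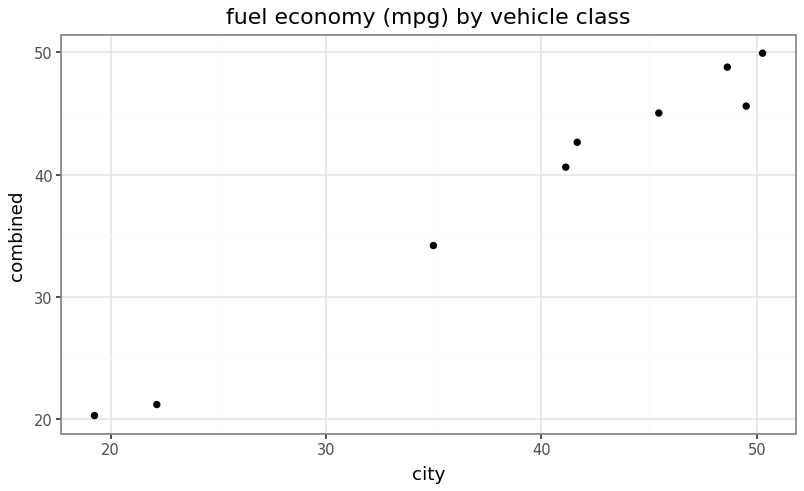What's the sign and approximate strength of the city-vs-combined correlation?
positive, strong

Points are positively correlated; strong (|r| ≈ 1.0).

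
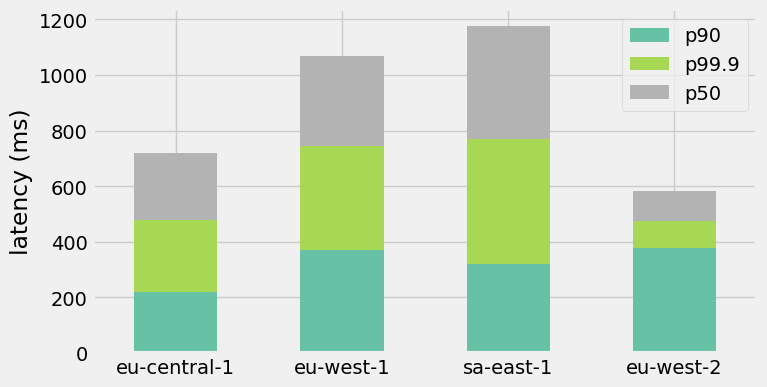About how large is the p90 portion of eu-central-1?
≈ 200

p90 top ≈ 200, bottom ≈ 0; segment ≈ 200.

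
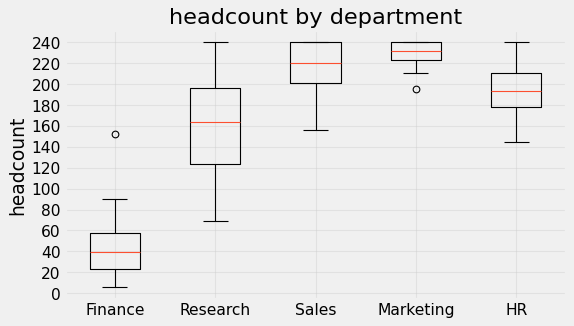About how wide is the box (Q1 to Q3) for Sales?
Q3 ≈ 240, Q1 ≈ 200; IQR ≈ 40.

≈ 40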